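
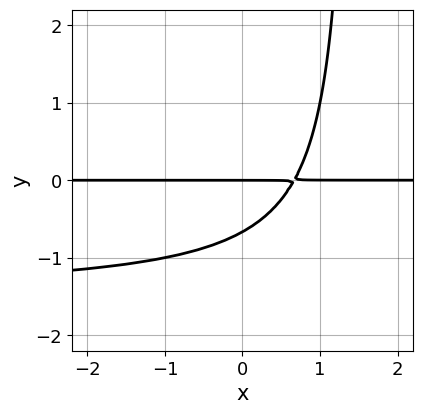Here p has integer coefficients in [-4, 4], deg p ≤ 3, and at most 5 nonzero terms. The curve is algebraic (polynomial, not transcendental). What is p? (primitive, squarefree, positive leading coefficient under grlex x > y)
The degree is 3 — a generic line meets the curve in up to 3 points.
Observable constraints: the visible x-axis segment lies entirely on the curve; it crosses the y-axis at the gridline y = 0.
Solving for integer coefficients yields p as stated.

2*x*y^2 + 3*x*y - 3*y^2 - 2*y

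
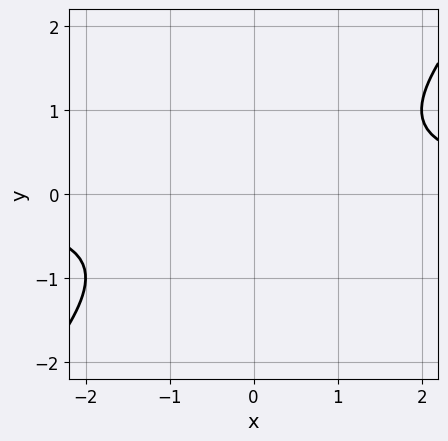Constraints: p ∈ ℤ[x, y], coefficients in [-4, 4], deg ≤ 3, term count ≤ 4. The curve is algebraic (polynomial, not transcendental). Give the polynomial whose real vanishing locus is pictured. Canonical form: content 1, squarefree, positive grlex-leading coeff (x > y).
x*y - y^2 - 1

1. deg p = 2.
2. Reading off the gridlines: the curve avoids every integer x-axis point in the box; no y-intercept at any integer in the box.
3. Solving for integer coefficients yields p as stated.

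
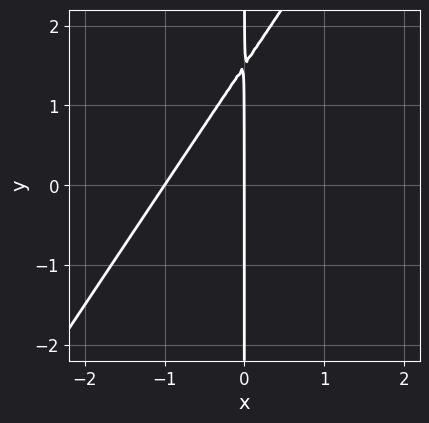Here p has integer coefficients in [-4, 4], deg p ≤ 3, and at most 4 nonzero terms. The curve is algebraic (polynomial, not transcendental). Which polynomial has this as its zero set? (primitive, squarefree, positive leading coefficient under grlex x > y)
3*x^2 - 2*x*y + 3*x

deg p = 2.
Against the integer gridlines: among the integer gridlines, it crosses the x-axis at x ∈ {-1, 0}; every point of the y-axis in the box is on the curve.
These observations pin down the coefficients.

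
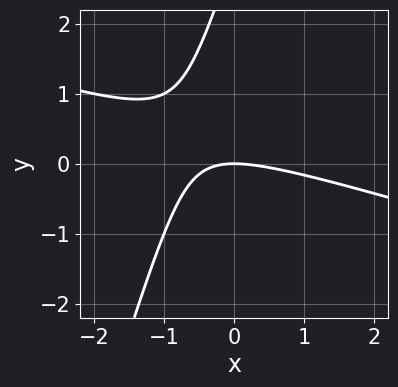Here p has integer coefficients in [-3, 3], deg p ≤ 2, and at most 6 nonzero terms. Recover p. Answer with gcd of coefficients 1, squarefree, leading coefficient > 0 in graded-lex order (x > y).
First, deg p = 2.
Then, against the integer gridlines: one y-axis crossing is at y = 0; one x-axis crossing is at x = 0.
Finally, these observations pin down the coefficients.

x^2 + 3*x*y - y^2 + 3*y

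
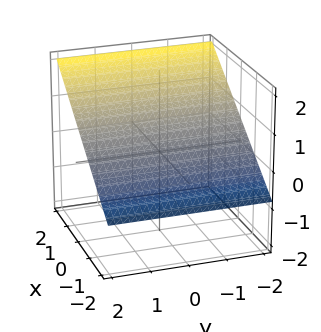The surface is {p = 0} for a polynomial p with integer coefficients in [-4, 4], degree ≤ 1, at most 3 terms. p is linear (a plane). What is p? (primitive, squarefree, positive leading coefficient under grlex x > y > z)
(a) deg p = 1. The surface is flat (a plane).
(b) Against the integer gridlines: it misses every integer gridline on the y-axis; it meets the x-axis at x = -1 (among the integer gridlines).
(c) Matching integer coefficients to the picture gives p.

2*x - 3*z + 2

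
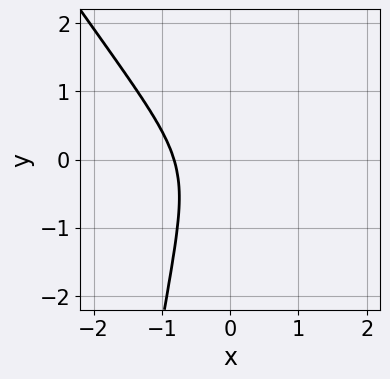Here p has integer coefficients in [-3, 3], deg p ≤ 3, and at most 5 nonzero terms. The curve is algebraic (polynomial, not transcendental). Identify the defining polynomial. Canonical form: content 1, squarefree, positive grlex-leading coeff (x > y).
3*x^3 + 2*x^2*y + x^2 + y^2 + 1

1. The degree is 3 — a generic line meets the curve in up to 3 points.
2. Reading off the gridlines: the curve avoids every integer y-axis point in the box.
3. Assembling these constraints gives the stated polynomial.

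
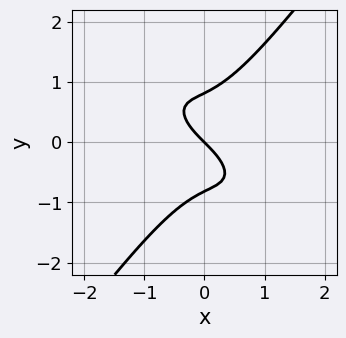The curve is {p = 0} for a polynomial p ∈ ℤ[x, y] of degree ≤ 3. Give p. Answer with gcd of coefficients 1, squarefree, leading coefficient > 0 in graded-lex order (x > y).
3*x^3 + 3*x^2*y - 3*y^3 + 2*x + 2*y

1. deg p = 3.
2. Checking where it meets the axes: it meets the x-axis at x = 0 (among the integer gridlines); it meets the y-axis at y = 0 (among the integer gridlines).
3. Putting this together gives p.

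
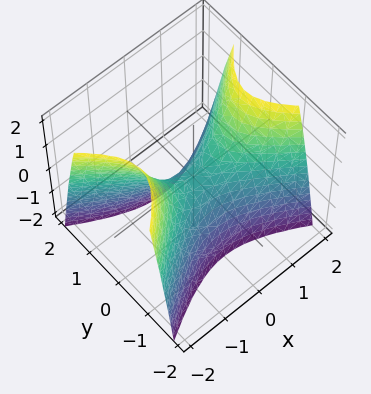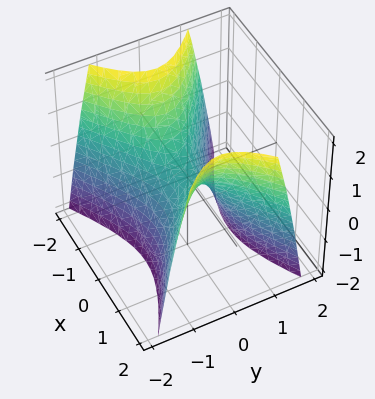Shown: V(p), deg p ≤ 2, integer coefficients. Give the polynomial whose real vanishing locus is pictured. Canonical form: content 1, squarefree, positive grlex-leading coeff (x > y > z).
(a) The degree is 2 — a saddle surface; a quadric.
(b) Symmetries: mirror symmetry y ↦ −y ⇒ only even powers of y; it's symmetric under x → −x, forcing even powers of x.
(c) From the visible intercepts: one x-axis crossing is at x = 0; it meets the z-axis at z = 0 (among the integer gridlines).
(d) Assembling these constraints gives the stated polynomial.

x^2 - 2*y^2 - z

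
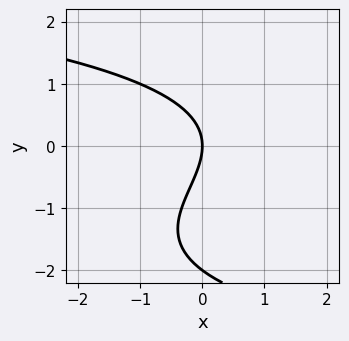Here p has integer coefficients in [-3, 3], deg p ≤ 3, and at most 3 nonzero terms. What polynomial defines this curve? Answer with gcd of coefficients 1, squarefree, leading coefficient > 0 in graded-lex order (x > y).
y^3 + 2*y^2 + 3*x

deg p = 3. No degree-2 curve has this shape.
Checking where it meets the axes: it meets the x-axis at x = 0 (among the integer gridlines); the y-axis gridline crossings are at y ∈ {-2, 0}.
Assembling these constraints gives the stated polynomial.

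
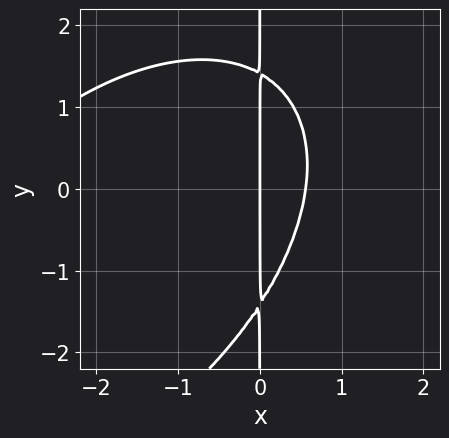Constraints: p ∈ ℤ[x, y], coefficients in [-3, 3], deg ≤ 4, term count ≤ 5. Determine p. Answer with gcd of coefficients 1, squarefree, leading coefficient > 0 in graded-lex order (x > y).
1. Degree: no degree-2 curve has this shape, so deg p = 3.
2. Observable constraints: every point of the y-axis in the box is on the curve; one x-axis crossing is at x = 0.
3. The integer polynomial consistent with all of this is the stated p.

x^3 - x^2*y + x*y^2 + 3*x^2 - 2*x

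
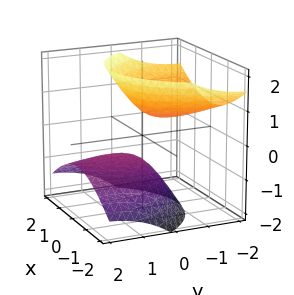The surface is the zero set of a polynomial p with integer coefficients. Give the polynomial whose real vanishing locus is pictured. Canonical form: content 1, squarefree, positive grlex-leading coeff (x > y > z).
I count 2 distinct pieces.
The degree is 2 — no degree-1 surface has this shape.
Observable constraints: the surface avoids every integer y-axis point in the box; no x-intercept at any integer in the box.
Assembling these constraints gives the stated polynomial.

2*x^2 + y^2 + 3*y*z - 2*z^2 + 1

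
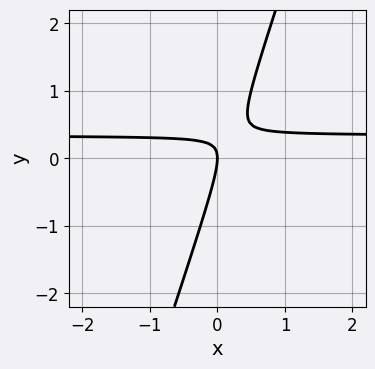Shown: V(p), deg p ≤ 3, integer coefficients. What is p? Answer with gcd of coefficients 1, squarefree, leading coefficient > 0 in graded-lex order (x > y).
First, degree: no degree-1 curve has this shape, so deg p = 2.
Then, reading off the gridlines: one x-axis crossing is at x = 0; one y-axis crossing is at y = 0.
Finally, these observations pin down the coefficients.

3*x*y - y^2 - x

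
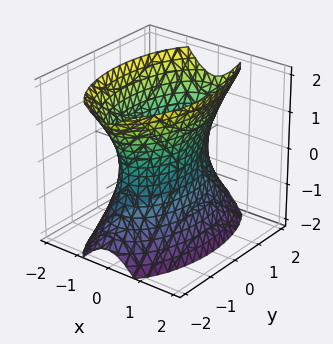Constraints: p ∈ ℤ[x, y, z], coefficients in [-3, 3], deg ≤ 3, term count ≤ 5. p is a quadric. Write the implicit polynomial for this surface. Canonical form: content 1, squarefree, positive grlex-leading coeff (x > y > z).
1. The degree is 2 — an hourglass — one-sheet hyperboloid; a quadric.
2. Symmetries: mirror symmetry y ↦ −y ⇒ only even powers of y; the z ↦ −z reflection is a symmetry, so z appears only in even powers; the x ↦ −x reflection is a symmetry, so x appears only in even powers.
3. Checking where it meets the axes: no z-intercept at any integer in the box.
4. Putting this together gives p.

3*x^2 + y^2 - z^2 - 2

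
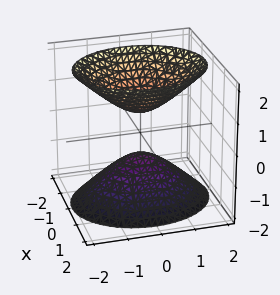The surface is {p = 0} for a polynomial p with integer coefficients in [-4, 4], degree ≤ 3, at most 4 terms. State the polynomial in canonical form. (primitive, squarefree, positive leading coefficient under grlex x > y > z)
3*x^2 + 2*y^2 - 2*z^2 + 1

(a) The picture has 2 separate pieces.
(b) deg p = 2.
(c) Symmetries: mirror symmetry x ↦ −x ⇒ only even powers of x; it's symmetric under y → −y, forcing even powers of y; mirror symmetry z ↦ −z ⇒ only even powers of z.
(d) Checking where it meets the axes: no x-intercept at any integer in the box; it misses every integer gridline on the y-axis.
(e) Matching integer coefficients to the picture gives p.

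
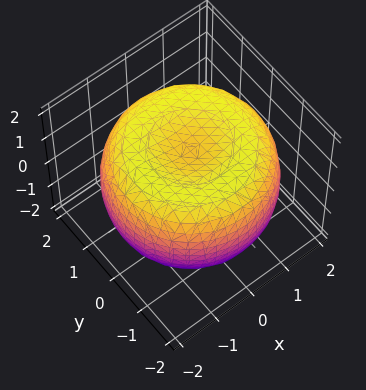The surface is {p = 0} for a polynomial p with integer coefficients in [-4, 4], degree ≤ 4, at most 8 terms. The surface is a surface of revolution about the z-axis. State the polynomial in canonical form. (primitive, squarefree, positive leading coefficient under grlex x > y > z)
1. Degree: the shape is more complex than any degree-3 surface, so deg p = 4.
2. Symmetries: rotational symmetry about the z-axis ⇒ p depends on x, y only through x² + y².
3. Observable constraints: a circular section at z = 1 has radius between 1 and 2; the z-axis gridline crossings are at z ∈ {-1, 1}.
4. The integer polynomial consistent with all of this is the stated p.

x^4 + 2*x^2*y^2 + y^4 - 3*x^2 - 3*y^2 + 3*z^2 - 3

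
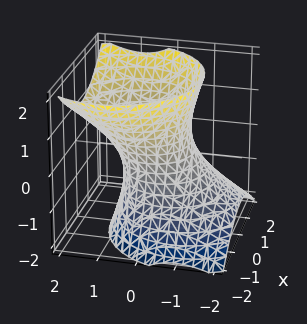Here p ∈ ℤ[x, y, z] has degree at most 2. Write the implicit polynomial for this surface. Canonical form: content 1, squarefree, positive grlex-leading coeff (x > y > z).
3*x^2 + 3*y^2 - 3*y*z - 2*z^2 - 3

First, degree: no degree-1 surface has this shape, so deg p = 2.
Then, from the visible intercepts: the x-axis gridline crossings are at x ∈ {-1, 1}; among the integer gridlines, it crosses the y-axis at y ∈ {-1, 1}.
Finally, the integer polynomial consistent with all of this is the stated p.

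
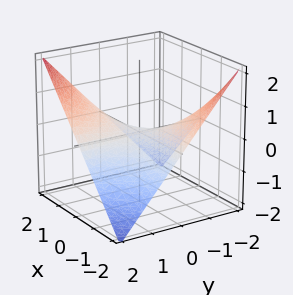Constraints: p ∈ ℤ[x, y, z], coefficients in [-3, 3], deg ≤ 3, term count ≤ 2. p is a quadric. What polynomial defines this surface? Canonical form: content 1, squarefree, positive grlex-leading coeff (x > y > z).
x*y - 2*z

(a) Degree: a hyperbolic paraboloid; a quadric, so deg p = 2.
(b) Checking where it meets the axes: it meets the z-axis at z = 0 (among the integer gridlines); every point of the y-axis in the box is on the surface; every point of the x-axis in the box is on the surface.
(c) These observations pin down the coefficients.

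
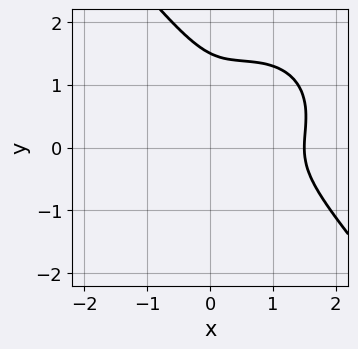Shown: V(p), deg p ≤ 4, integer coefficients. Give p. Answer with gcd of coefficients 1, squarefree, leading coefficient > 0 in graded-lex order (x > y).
2*x^3 + x*y^2 + 2*y^3 - 3*x^2 - 3*y^2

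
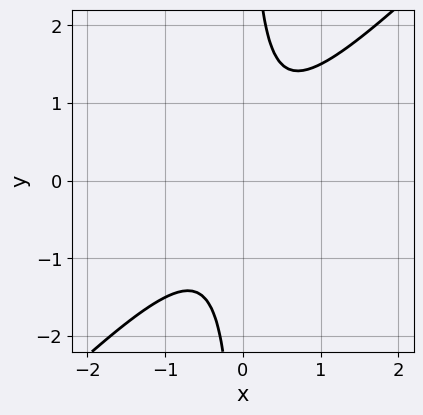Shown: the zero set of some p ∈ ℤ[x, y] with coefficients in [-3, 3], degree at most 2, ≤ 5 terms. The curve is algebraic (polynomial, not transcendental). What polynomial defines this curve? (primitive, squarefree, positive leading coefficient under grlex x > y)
deg p = 2. A generic line meets the curve in up to 2 points.
From the visible intercepts: no x-intercept at any integer in the box; it misses every integer gridline on the y-axis.
Assembling these constraints gives the stated polynomial.

2*x^2 - 2*x*y + 1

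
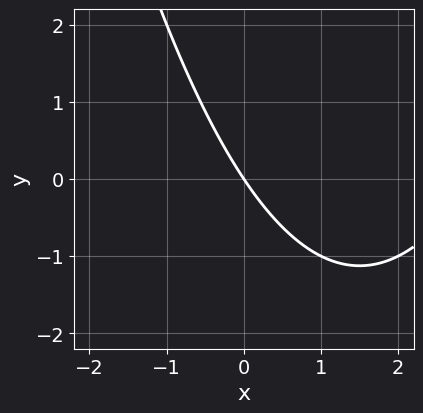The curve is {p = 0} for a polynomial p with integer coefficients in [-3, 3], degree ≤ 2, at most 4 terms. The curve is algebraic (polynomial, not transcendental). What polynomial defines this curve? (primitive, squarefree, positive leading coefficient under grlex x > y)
x^2 - 3*x - 2*y

1. deg p = 2.
2. From the axis intercepts and sections: it meets the y-axis at y = 0 (among the integer gridlines); one x-axis crossing is at x = 0.
3. Matching integer coefficients to the picture gives p.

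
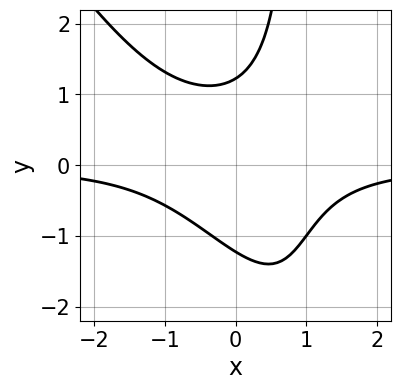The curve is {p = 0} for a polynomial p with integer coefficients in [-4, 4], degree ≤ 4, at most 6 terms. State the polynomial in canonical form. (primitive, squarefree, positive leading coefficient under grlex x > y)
3*x^2*y + 2*x*y^2 - 2*y^2 + 3

First, degree: the shape is more complex than any degree-2 curve, so deg p = 3.
Next, against the integer gridlines: no x-intercept at any integer in the box.
Finally, the integer polynomial consistent with all of this is the stated p.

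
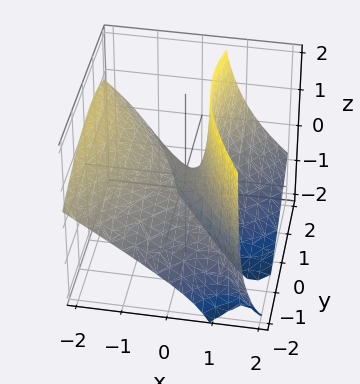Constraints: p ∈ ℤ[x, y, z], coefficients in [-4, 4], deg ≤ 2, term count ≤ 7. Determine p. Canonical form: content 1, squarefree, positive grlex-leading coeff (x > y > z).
2*x^2 + 3*x*z - y^2 + y*z - 2*z

The degree is 2 — no degree-1 surface has this shape.
From the axis intercepts and sections: one x-axis crossing is at x = 0; one z-axis crossing is at z = 0; it crosses the y-axis at the gridline y = 0.
Assembling these constraints gives the stated polynomial.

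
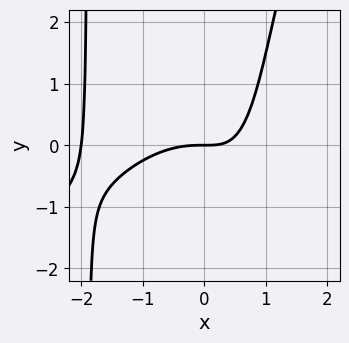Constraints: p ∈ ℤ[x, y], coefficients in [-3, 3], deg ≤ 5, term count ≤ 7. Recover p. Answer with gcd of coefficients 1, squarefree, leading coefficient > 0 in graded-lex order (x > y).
x^4 - x^3*y + 2*x^3 + 2*x*y - 3*y

1. Degree: the shape is more complex than any degree-3 curve, so deg p = 4.
2. Against the integer gridlines: it crosses the y-axis at the gridline y = 0; among the integer gridlines, it crosses the x-axis at x ∈ {-2, 0}.
3. Solving for integer coefficients yields p as stated.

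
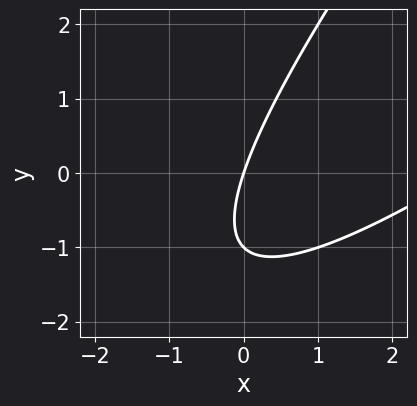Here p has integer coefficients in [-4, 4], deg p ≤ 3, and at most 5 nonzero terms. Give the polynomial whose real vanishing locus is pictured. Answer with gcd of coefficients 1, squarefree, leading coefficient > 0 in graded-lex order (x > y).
x^2 - 2*x*y + y^2 - 3*x + y

First, degree: no degree-1 curve has this shape, so deg p = 2.
Then, against the integer gridlines: it meets the x-axis at x = 0 (among the integer gridlines); among the integer gridlines, it crosses the y-axis at y ∈ {-1, 0}.
Finally, together with the visible shape, these determine p as stated.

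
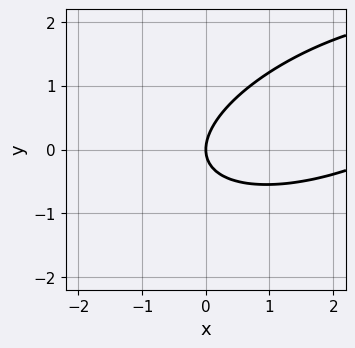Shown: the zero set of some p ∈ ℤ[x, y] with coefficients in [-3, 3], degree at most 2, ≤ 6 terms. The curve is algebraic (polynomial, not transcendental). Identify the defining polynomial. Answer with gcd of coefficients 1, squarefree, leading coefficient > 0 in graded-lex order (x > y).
x^2 - 2*x*y + 3*y^2 - 3*x

The degree is 2 — the shape is more complex than any degree-1 curve.
From the axis intercepts and sections: it meets the y-axis at y = 0 (among the integer gridlines); one x-axis crossing is at x = 0.
Solving for integer coefficients yields p as stated.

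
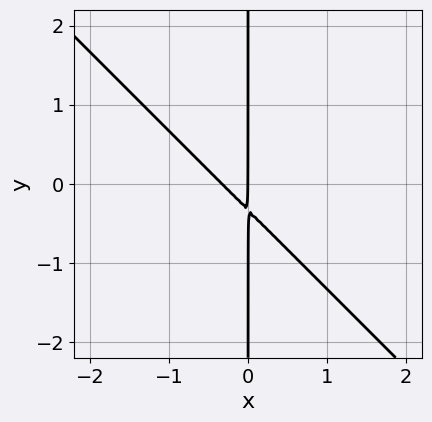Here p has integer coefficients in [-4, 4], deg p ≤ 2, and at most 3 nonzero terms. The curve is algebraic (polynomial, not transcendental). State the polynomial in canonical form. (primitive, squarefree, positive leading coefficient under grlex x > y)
First, the degree is 2 — the shape is more complex than any degree-1 curve.
Next, from the visible intercepts: it crosses the x-axis at the gridline x = 0; the visible y-axis segment lies entirely on the curve.
Finally, matching integer coefficients to the picture gives p.

3*x^2 + 3*x*y + x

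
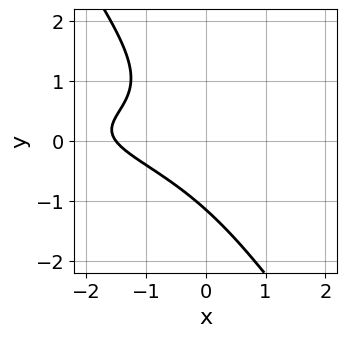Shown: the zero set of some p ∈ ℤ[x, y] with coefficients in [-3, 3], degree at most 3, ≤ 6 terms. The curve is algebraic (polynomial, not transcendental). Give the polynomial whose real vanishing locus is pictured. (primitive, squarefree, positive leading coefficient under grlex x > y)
3*x*y^2 + 2*y^3 - x*y + 2*x + 3

First, degree: a generic line meets the curve in up to 3 points, so deg p = 3.
Finally, solving for integer coefficients yields p as stated.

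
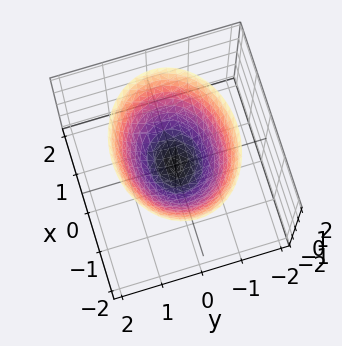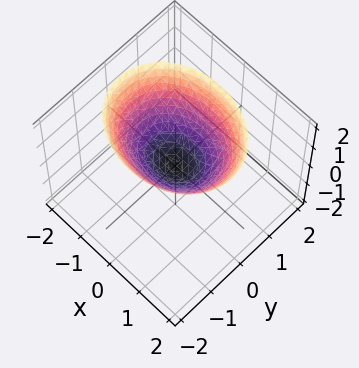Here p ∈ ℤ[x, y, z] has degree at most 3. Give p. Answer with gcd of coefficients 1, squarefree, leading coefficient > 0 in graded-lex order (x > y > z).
2*x^2 + 3*y^2 - 3*z

First, degree: a paraboloid; a quadric, so deg p = 2.
Then, symmetries: the y ↦ −y reflection is a symmetry, so y appears only in even powers; mirror symmetry x ↦ −x ⇒ only even powers of x.
Then, observable constraints: one x-axis crossing is at x = 0; it crosses the y-axis at the gridline y = 0; it meets the z-axis at z = 0 (among the integer gridlines).
Finally, the integer polynomial consistent with all of this is the stated p.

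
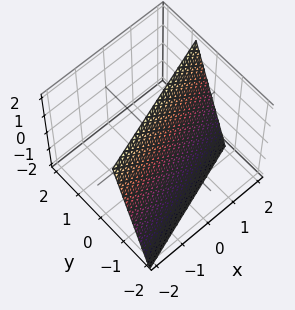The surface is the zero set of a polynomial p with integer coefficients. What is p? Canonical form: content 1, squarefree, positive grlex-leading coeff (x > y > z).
x - 3*y + z - 2

First, the degree is 1 — the surface is flat (a plane).
Next, from the visible intercepts: one x-axis crossing is at x = 2; it crosses the z-axis at the gridline z = 2.
Finally, assembling these constraints gives the stated polynomial.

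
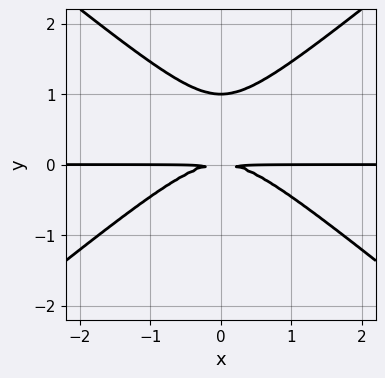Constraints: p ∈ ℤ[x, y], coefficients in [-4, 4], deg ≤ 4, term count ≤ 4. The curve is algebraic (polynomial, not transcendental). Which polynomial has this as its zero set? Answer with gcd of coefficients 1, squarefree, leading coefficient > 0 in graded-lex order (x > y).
deg p = 3.
Symmetries: mirror symmetry x ↦ −x ⇒ only even powers of x.
Observable constraints: the visible x-axis segment lies entirely on the curve; it meets the y-axis at y = 1 (among the integer gridlines).
Matching integer coefficients to the picture gives p.

2*x^2*y - 3*y^3 + 3*y^2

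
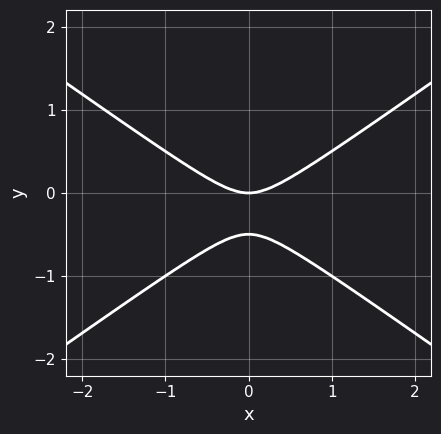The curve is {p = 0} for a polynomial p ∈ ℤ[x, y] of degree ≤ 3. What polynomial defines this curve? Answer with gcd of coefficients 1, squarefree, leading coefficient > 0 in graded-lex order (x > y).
1. The degree is 2 — no degree-1 curve has this shape.
2. Symmetries: it's symmetric under x → −x, forcing even powers of x.
3. From the axis intercepts and sections: one y-axis crossing is at y = 0; it crosses the x-axis at the gridline x = 0.
4. Together with the visible shape, these determine p as stated.

x^2 - 2*y^2 - y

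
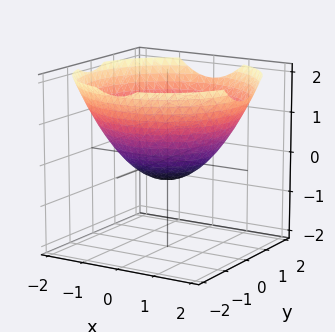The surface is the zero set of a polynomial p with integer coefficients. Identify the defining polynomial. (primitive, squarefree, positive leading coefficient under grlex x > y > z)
x^2 + y^2 - 2*z - 1

(a) The degree is 2 — the shape is more complex than any degree-1 surface.
(b) Symmetries: every cross-section ⟂ z is a circle, so x, y appear only via x² + y².
(c) Observable constraints: a circular section at z = 1 has radius between 1 and 2; among the integer gridlines, it crosses the y-axis at y ∈ {-1, 1}.
(d) Assembling these constraints gives the stated polynomial. Check: (1, 0, 0) on the x-axis lies on the surface, and p(1, 0, 0) = 0. ✓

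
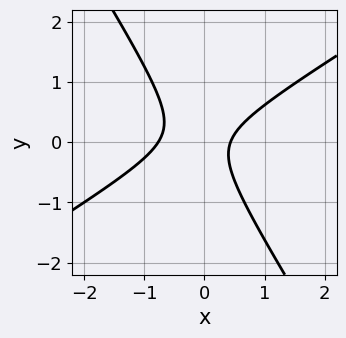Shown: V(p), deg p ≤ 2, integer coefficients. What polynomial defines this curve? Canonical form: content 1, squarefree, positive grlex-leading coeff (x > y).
(a) Degree: the shape is more complex than any degree-1 curve, so deg p = 2.
(b) Checking where it meets the axes: it misses every integer gridline on the y-axis.
(c) Assembling these constraints gives the stated polynomial.

3*x^2 - 3*x*y - 3*y^2 + x - 1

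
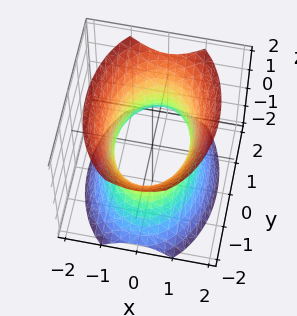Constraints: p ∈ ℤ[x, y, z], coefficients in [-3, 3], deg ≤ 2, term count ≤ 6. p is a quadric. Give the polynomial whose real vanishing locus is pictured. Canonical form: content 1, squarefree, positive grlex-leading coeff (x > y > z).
2*x^2 + y^2 - z^2 - 2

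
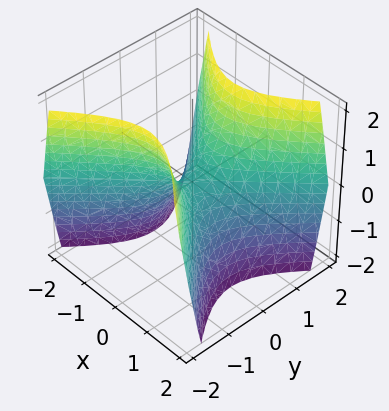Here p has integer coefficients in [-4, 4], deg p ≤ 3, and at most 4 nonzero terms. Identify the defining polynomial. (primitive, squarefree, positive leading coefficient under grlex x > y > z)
3*x^2 - 3*y^2 + 2*z

First, degree: a hyperbolic paraboloid; a quadric, so deg p = 2.
Next, symmetries: the x ↦ −x reflection is a symmetry, so x appears only in even powers; mirror symmetry y ↦ −y ⇒ only even powers of y.
Then, reading off the gridlines: it crosses the y-axis at the gridline y = 0; it meets the x-axis at x = 0 (among the integer gridlines); one z-axis crossing is at z = 0.
Finally, together with the visible shape, these determine p as stated.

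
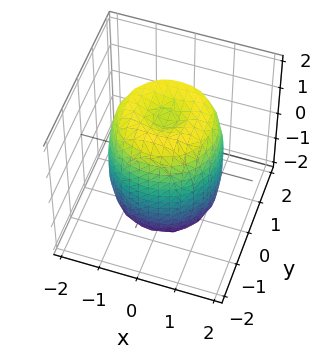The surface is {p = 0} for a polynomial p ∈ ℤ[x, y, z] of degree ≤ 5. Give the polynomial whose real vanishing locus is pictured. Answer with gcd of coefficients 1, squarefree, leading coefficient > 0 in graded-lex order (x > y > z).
2*x^4 + 4*x^2*y^2 + 2*y^4 - 3*x^2 - 3*y^2 + z^2 - 2

First, the degree is 4 — a generic line meets the surface in up to 4 points.
Next, symmetry: every cross-section ⟂ z is a circle, so x, y appear only via x² + y².
Next, from the axis intercepts and sections: a circular section at z = -1 has radius between 1 and 2.
Finally, fitting integer coefficients to these (and the overall shape) gives p.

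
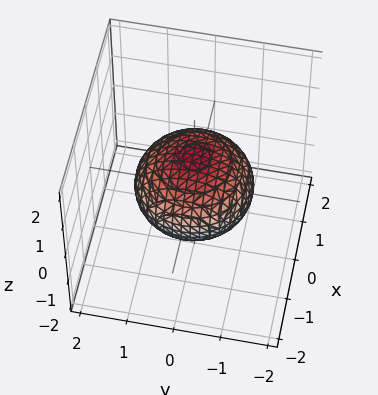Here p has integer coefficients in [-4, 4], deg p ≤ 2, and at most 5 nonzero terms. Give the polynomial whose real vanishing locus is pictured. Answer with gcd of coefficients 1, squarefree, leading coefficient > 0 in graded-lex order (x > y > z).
First, deg p = 2. A closed, bounded, convex surface; a quadric.
Then, symmetries: the z ↦ −z reflection is a symmetry, so z appears only in even powers; every cross-section ⟂ z is a circle, so x, y appear only via x² + y².
Then, against the integer gridlines: a circular section at z = 0 has radius between 1 and 2; the z-axis gridline crossings are at z ∈ {-1, 1}.
Finally, together with the visible shape, these determine p as stated.

2*x^2 + 2*y^2 + 3*z^2 - 3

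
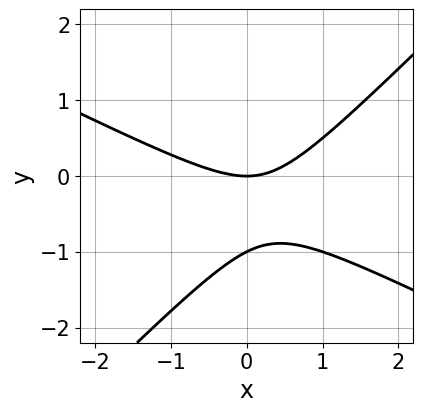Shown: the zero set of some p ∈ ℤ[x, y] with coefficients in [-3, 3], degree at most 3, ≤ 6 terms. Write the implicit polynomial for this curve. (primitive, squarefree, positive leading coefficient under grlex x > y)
First, deg p = 2. No degree-1 curve has this shape.
Next, observable constraints: one x-axis crossing is at x = 0; among the integer gridlines, it crosses the y-axis at y ∈ {-1, 0}.
Finally, assembling these constraints gives the stated polynomial.

x^2 + x*y - 2*y^2 - 2*y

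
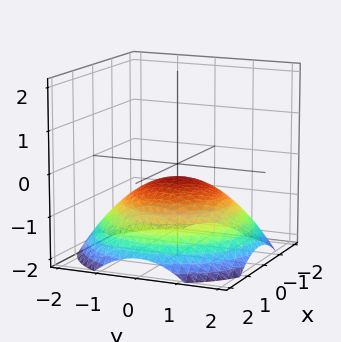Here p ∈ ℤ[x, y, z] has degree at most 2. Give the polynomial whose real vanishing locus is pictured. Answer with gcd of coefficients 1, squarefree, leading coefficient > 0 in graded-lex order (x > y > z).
x^2 + y^2 + 3*z + 1

First, the degree is 2 — no degree-1 surface has this shape.
Next, by symmetry, the z-axis is an axis of rotation, so x and y enter only as x² + y².
Next, checking where it meets the axes: it misses every integer gridline on the y-axis; it misses every integer gridline on the x-axis; a circular section at z = -1 has radius between 1 and 2.
Finally, matching integer coefficients to the picture gives p.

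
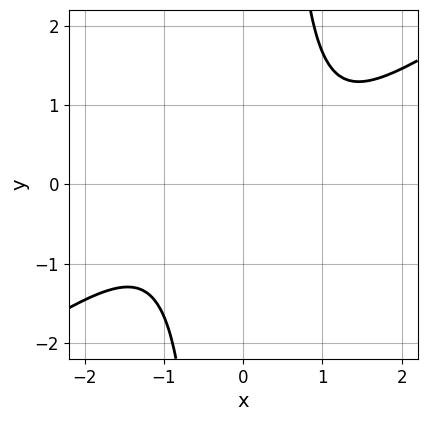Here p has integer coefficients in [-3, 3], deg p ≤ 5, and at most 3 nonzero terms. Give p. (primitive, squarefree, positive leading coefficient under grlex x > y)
2*x^4 - 3*x^3*y + 3

(a) deg p = 4. A generic line meets the curve in up to 4 points.
(b) From the visible intercepts: no y-intercept at any integer in the box; the curve avoids every integer x-axis point in the box.
(c) Matching integer coefficients to the picture gives p.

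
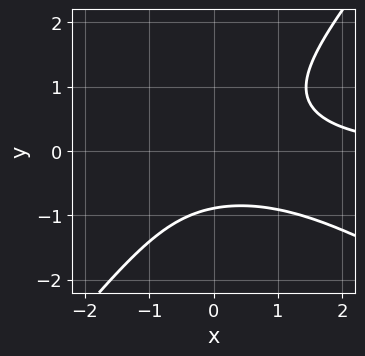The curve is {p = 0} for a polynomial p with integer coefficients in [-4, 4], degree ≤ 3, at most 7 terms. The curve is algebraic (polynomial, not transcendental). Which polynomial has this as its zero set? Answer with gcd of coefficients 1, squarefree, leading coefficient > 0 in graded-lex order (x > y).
1. The degree is 3 — a generic line meets the curve in up to 3 points.
2. From the visible intercepts: the curve avoids every integer x-axis point in the box.
3. These observations pin down the coefficients.

2*x^2*y + 2*x*y^2 - 3*y^3 - y - 3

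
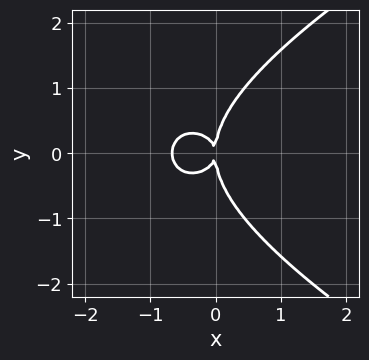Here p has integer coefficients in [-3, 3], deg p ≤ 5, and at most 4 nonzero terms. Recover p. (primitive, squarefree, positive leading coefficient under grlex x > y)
1. deg p = 4. The shape is more complex than any degree-3 curve.
2. Symmetries: the y ↦ −y reflection is a symmetry, so y appears only in even powers.
3. From the axis intercepts and sections: it crosses the y-axis at the gridline y = 0; it meets the x-axis at x = 0 (among the integer gridlines).
4. Putting this together gives p.

2*y^4 - 3*x^3 - 3*x*y^2 - 2*x^2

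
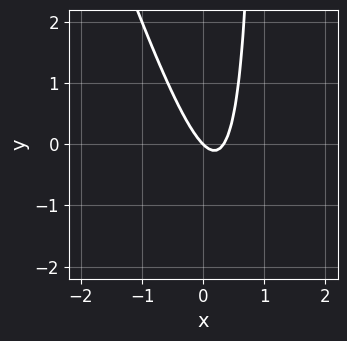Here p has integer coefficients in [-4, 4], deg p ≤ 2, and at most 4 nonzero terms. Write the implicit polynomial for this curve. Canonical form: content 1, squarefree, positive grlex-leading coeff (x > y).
3*x^2 + x*y - x - y

First, deg p = 2.
Next, reading off the gridlines: one x-axis crossing is at x = 0; it meets the y-axis at y = 0 (among the integer gridlines).
Finally, fitting integer coefficients to these (and the overall shape) gives p.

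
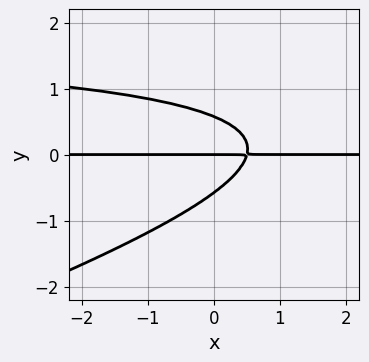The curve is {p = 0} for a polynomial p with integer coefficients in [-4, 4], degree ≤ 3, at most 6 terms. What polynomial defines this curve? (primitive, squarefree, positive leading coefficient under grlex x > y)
First, deg p = 3. No degree-2 curve has this shape.
Then, from the visible intercepts: it meets the y-axis at y = 0 (among the integer gridlines); the visible x-axis segment lies entirely on the curve.
Finally, the integer polynomial consistent with all of this is the stated p.

x*y^2 - 3*y^3 - 2*x*y + y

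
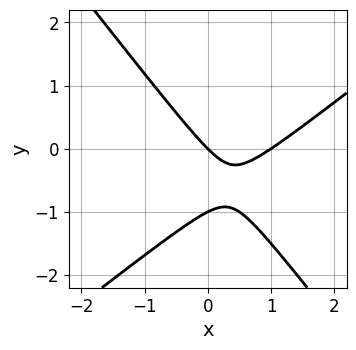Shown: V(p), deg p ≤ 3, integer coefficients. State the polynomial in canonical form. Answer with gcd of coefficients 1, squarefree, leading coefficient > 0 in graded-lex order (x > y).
2*x^2 - x*y - 2*y^2 - 2*x - 2*y

Degree: a generic line meets the curve in up to 2 points, so deg p = 2.
Checking where it meets the axes: among the integer gridlines, it crosses the y-axis at y ∈ {-1, 0}; among the integer gridlines, it crosses the x-axis at x ∈ {0, 1}.
Putting this together gives p.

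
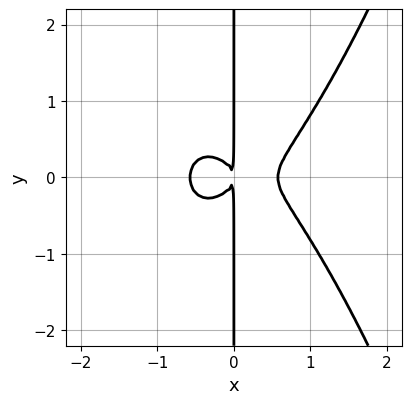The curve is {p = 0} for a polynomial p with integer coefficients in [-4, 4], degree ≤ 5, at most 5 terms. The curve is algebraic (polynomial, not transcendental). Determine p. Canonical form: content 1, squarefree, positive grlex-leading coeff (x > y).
3*x^4 - 3*x*y^2 - x^2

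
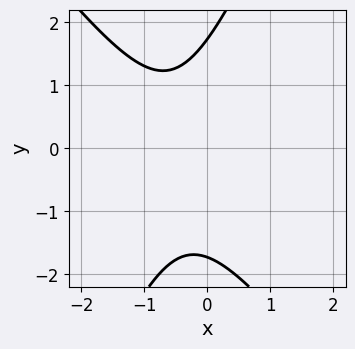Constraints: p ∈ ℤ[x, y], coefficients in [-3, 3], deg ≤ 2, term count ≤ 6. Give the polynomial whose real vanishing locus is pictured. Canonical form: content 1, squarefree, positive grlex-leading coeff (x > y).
3*x^2 + x*y - y^2 + 3*x + 3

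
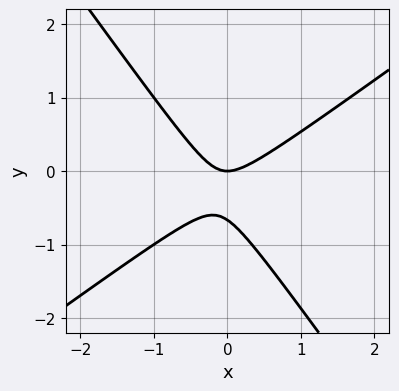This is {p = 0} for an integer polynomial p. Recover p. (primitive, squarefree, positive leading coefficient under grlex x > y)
3*x^2 - 2*x*y - 3*y^2 - 2*y

Degree: no degree-1 curve has this shape, so deg p = 2.
Reading off the gridlines: it meets the x-axis at x = 0 (among the integer gridlines); it crosses the y-axis at the gridline y = 0.
Solving for integer coefficients yields p as stated.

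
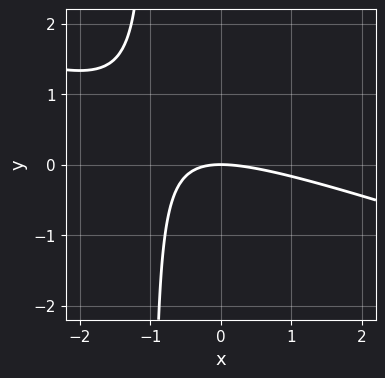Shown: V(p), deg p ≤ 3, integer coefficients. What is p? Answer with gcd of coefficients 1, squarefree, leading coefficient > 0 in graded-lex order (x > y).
The degree is 2 — a generic line meets the curve in up to 2 points.
Checking where it meets the axes: it meets the x-axis at x = 0 (among the integer gridlines); it crosses the y-axis at the gridline y = 0.
These observations pin down the coefficients.

x^2 + 3*x*y + 3*y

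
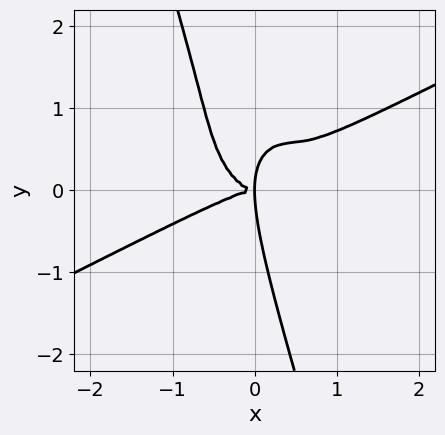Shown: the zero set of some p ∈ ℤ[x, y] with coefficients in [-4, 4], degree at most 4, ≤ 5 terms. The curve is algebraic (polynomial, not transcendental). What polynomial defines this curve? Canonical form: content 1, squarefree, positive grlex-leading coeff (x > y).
First, deg p = 4.
Then, against the integer gridlines: it crosses the y-axis at the gridline y = 0; it crosses the x-axis at the gridline x = 0.
Finally, the integer polynomial consistent with all of this is the stated p.

2*x^4 - 3*x^3*y - 3*x*y^3 - y^4 + 3*x*y^2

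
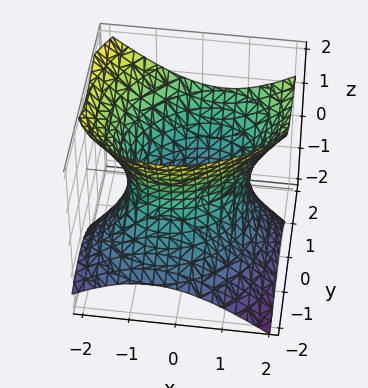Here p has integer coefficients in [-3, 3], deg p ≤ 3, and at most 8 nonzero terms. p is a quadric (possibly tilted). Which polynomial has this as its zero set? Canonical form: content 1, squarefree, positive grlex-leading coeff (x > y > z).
1. deg p = 2. No degree-1 surface has this shape.
2. Checking where it meets the axes: no z-intercept at any integer in the box.
3. Matching integer coefficients to the picture gives p.

2*x^2 - x*y + 2*y^2 - 2*y*z - 2*z^2 - 3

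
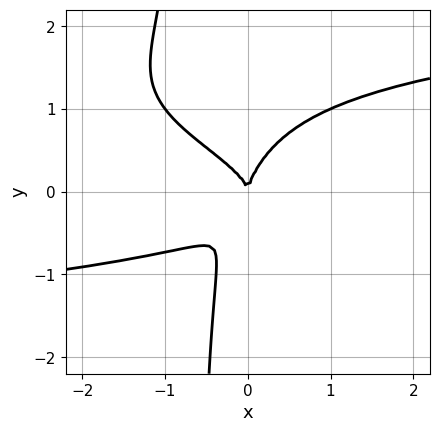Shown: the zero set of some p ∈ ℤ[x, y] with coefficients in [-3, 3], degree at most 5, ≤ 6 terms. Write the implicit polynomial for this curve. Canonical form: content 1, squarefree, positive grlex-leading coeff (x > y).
(a) deg p = 4.
(b) Checking where it meets the axes: it meets the y-axis at y = 0 (among the integer gridlines); one x-axis crossing is at x = 0.
(c) The integer polynomial consistent with all of this is the stated p.

3*x*y^3 - 3*x*y^2 + 2*y^3 - 2*x^2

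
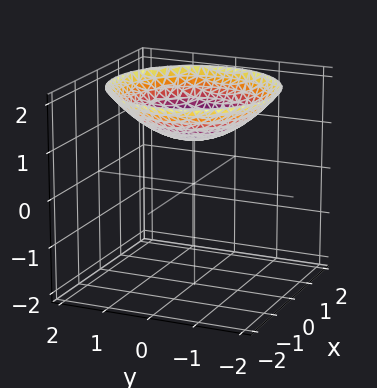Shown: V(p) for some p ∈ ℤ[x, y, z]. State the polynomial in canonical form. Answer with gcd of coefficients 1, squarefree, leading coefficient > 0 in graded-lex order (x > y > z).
x^2 + y^2 - 3*z + 3

The degree is 2 — no degree-1 surface has this shape.
Symmetries: the z-axis is an axis of rotation, so x and y enter only as x² + y².
From the axis intercepts and sections: a circular section at z = 2 has radius between 1 and 2; one z-axis crossing is at z = 1; the surface avoids every integer x-axis point in the box.
Fitting integer coefficients to these (and the overall shape) gives p.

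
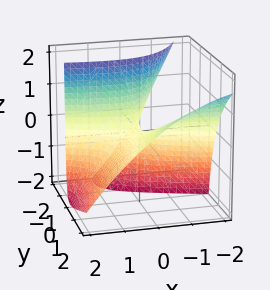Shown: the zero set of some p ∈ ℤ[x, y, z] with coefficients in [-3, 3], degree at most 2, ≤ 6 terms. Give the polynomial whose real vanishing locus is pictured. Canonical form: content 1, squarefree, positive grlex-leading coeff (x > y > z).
x^2 + 3*x*y - y^2 + 3*y*z + 2*z

First, degree: a generic line meets the surface in up to 2 points, so deg p = 2.
Then, observable constraints: it crosses the x-axis at the gridline x = 0; it meets the y-axis at y = 0 (among the integer gridlines).
Finally, together with the visible shape, these determine p as stated.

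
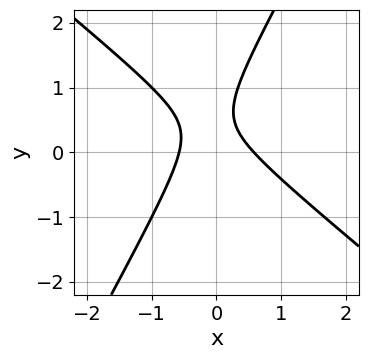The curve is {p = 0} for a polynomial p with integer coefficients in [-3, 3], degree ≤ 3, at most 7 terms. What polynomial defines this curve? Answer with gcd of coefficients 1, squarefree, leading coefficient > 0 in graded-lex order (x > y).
3*x^2 + 2*x*y - 2*y^2 + 2*y - 1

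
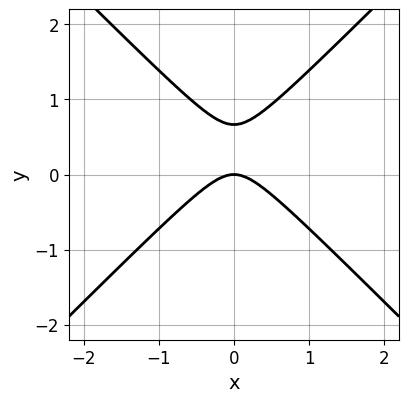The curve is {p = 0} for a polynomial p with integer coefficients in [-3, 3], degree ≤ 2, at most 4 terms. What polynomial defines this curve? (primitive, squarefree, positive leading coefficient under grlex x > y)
3*x^2 - 3*y^2 + 2*y

1. Degree: no degree-1 curve has this shape, so deg p = 2.
2. Symmetries: it's symmetric under x → −x, forcing even powers of x.
3. Reading off the gridlines: it meets the x-axis at x = 0 (among the integer gridlines); it meets the y-axis at y = 0 (among the integer gridlines).
4. These observations pin down the coefficients.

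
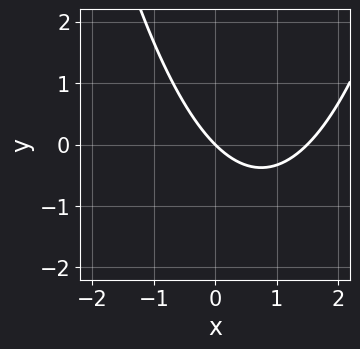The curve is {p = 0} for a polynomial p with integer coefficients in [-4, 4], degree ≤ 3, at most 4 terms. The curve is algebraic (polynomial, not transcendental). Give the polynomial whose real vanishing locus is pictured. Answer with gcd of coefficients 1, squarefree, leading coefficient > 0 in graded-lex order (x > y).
2*x^2 - 3*x - 3*y

(a) Degree: no degree-1 curve has this shape, so deg p = 2.
(b) From the visible intercepts: one y-axis crossing is at y = 0; it meets the x-axis at x = 0 (among the integer gridlines).
(c) Matching integer coefficients to the picture gives p.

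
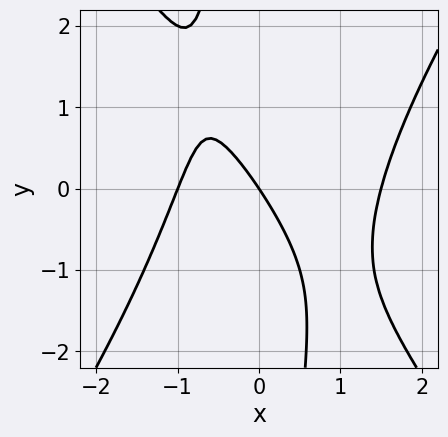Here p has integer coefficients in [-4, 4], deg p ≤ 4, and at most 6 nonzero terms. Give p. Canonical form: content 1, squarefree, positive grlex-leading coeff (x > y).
2*x^3 - x*y^2 - x^2 - 3*x - 2*y

First, degree: no degree-2 curve has this shape, so deg p = 3.
Then, from the axis intercepts and sections: among the integer gridlines, it crosses the x-axis at x ∈ {-1, 0}; it meets the y-axis at y = 0 (among the integer gridlines).
Finally, putting this together gives p.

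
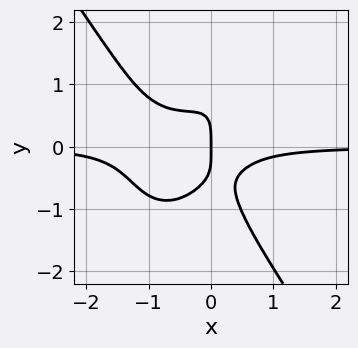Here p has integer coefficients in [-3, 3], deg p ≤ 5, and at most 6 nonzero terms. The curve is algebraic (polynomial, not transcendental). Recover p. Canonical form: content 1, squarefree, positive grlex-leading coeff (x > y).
First, the degree is 4 — the shape is more complex than any degree-3 curve.
Next, observable constraints: one y-axis crossing is at y = 0; it crosses the x-axis at the gridline x = 0.
Finally, the integer polynomial consistent with all of this is the stated p.

3*x^3*y + y^4 + 3*x^2*y - x*y^2 + x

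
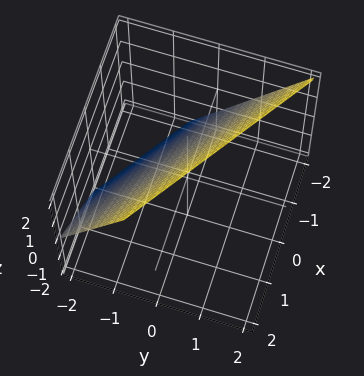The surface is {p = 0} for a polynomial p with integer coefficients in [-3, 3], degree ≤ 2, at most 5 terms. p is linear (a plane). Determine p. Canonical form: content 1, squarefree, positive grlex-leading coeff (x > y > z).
(a) The degree is 1 — the surface is flat (a plane).
(b) Against the integer gridlines: it crosses the x-axis at the gridline x = -1; one z-axis crossing is at z = 1.
(c) Assembling these constraints gives the stated polynomial.

2*x + 3*y - 2*z + 2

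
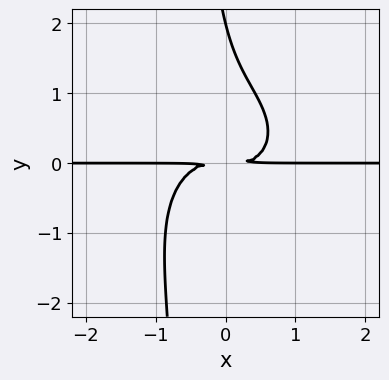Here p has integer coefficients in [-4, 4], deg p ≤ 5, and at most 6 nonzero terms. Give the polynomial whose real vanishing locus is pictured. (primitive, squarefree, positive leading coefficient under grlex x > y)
2*x^3*y + 2*x*y^3 + y^3 - 2*y^2

Degree: a generic line meets the curve in up to 4 points, so deg p = 4.
Against the integer gridlines: it meets the y-axis at y = 2 (among the integer gridlines); the visible x-axis segment lies entirely on the curve.
Assembling these constraints gives the stated polynomial.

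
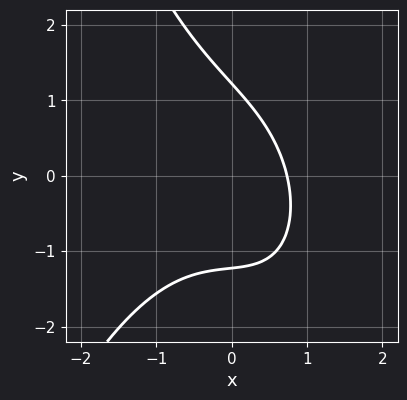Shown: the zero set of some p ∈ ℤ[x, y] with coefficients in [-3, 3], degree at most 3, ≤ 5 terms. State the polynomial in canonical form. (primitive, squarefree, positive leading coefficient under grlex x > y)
First, the degree is 3 — the shape is more complex than any degree-2 curve.
Finally, matching integer coefficients to the picture gives p.

2*x^3 + 2*x*y + 2*y^2 + 3*x - 3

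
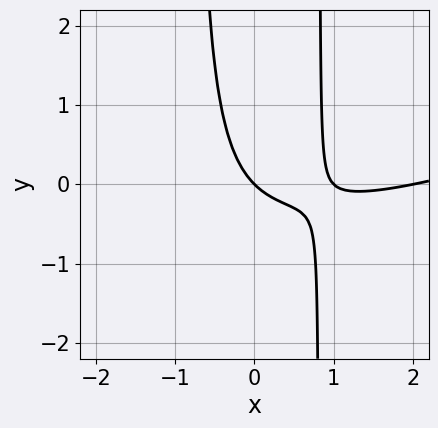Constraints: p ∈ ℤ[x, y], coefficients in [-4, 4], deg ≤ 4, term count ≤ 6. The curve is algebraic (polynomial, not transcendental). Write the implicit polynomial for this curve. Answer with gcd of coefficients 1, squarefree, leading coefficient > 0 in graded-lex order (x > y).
x^3 - 3*x^2*y - 3*x^2 + 2*x + 2*y

1. The degree is 3 — no degree-2 curve has this shape.
2. Against the integer gridlines: it meets the y-axis at y = 0 (among the integer gridlines); among the integer gridlines, it crosses the x-axis at x ∈ {0, 1, 2}.
3. Putting this together gives p.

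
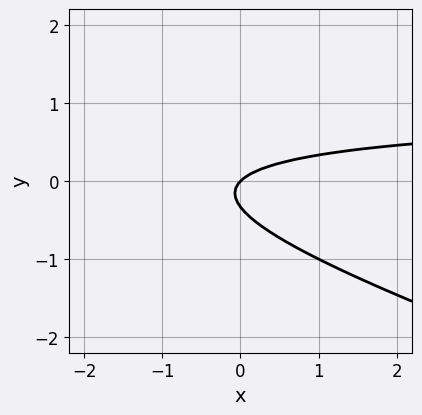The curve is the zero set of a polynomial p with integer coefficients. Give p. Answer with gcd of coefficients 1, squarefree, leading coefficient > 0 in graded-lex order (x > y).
First, the degree is 2 — no degree-1 curve has this shape.
Next, from the visible intercepts: one y-axis crossing is at y = 0; it crosses the x-axis at the gridline x = 0.
Finally, the integer polynomial consistent with all of this is the stated p.

x*y + 3*y^2 - x + y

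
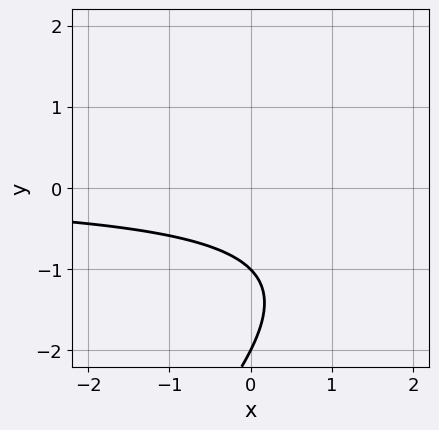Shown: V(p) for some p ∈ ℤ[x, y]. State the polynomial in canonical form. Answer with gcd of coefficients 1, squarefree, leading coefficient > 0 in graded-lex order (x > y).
1. The degree is 2 — a generic line meets the curve in up to 2 points.
2. From the visible intercepts: it misses every integer gridline on the x-axis; the y-axis gridline crossings are at y ∈ {-2, -1}.
3. The integer polynomial consistent with all of this is the stated p.

x*y - y^2 - 3*y - 2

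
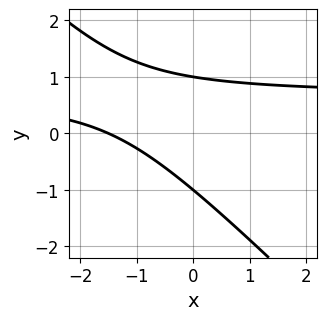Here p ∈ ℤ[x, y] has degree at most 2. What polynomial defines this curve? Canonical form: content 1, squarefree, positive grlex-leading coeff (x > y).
(a) The degree is 2 — a generic line meets the curve in up to 2 points.
(b) From the visible intercepts: the y-axis gridline crossings are at y ∈ {-1, 1}.
(c) Solving for integer coefficients yields p as stated.

3*x*y + 3*y^2 - 2*x - 3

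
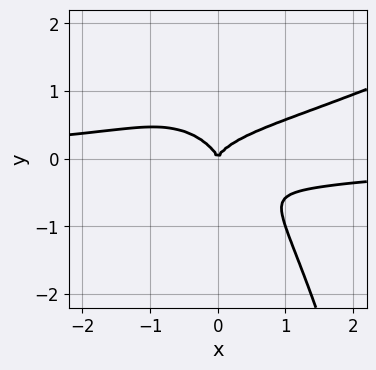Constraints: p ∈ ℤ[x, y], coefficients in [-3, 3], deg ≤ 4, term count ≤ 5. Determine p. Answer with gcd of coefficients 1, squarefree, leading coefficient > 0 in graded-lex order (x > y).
1. The degree is 4 — no degree-3 curve has this shape.
2. From the visible intercepts: it meets the x-axis at x = 0 (among the integer gridlines); one y-axis crossing is at y = 0.
3. Putting this together gives p.

x^3*y - 2*x^2*y^2 - x*y^2 - 3*y^3 + x^2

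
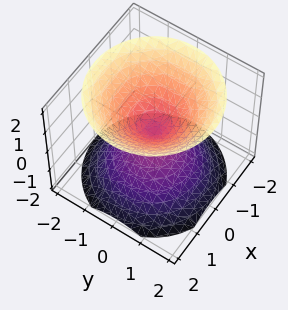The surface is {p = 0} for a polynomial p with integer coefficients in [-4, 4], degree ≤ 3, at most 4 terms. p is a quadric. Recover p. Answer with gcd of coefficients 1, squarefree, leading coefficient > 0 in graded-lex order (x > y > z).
First, the picture has 2 separate pieces.
Next, deg p = 2.
Next, symmetries: the z ↦ −z reflection is a symmetry, so z appears only in even powers; the z-axis is an axis of rotation, so x and y enter only as x² + y².
Next, observable constraints: it meets the z-axis at z = 0 (among the integer gridlines); one x-axis crossing is at x = 0.
Finally, solving for integer coefficients yields p as stated.

x^2 + y^2 - z^2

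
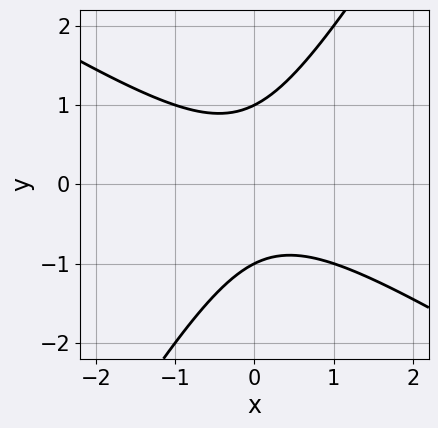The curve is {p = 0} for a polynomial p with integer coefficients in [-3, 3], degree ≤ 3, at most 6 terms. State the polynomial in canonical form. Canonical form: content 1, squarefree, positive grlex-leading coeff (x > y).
x^2 + x*y - y^2 + 1

(a) deg p = 2. The shape is more complex than any degree-1 curve.
(b) From the visible intercepts: the y-axis gridline crossings are at y ∈ {-1, 1}; no x-intercept at any integer in the box.
(c) Putting this together gives p.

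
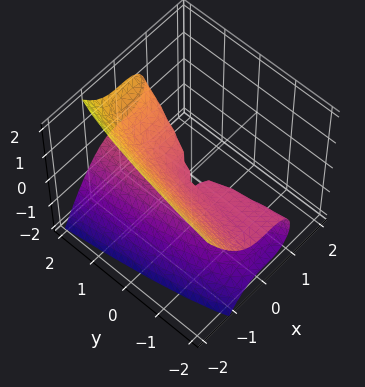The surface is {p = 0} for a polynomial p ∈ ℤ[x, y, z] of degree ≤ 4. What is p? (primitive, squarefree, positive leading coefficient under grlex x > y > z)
1. Degree: a generic line meets the surface in up to 3 points, so deg p = 3.
2. From the axis intercepts and sections: it crosses the z-axis at the gridline z = 0; the visible y-axis segment lies entirely on the surface; it meets the x-axis at x = 0 (among the integer gridlines).
3. Fitting integer coefficients to these (and the overall shape) gives p.

3*x^3 - 2*y*z + 3*z^2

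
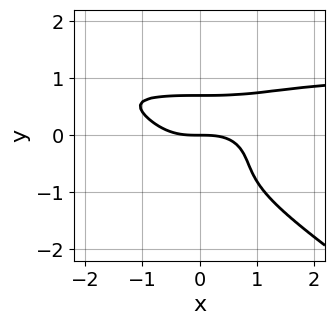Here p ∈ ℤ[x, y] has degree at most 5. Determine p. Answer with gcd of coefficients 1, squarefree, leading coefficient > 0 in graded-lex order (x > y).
x^3*y + 3*y^4 - x^3 + 2*y^3 - 2*y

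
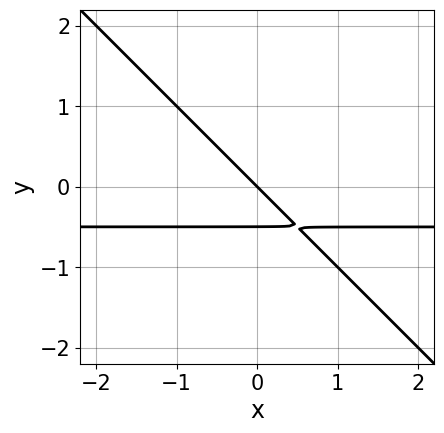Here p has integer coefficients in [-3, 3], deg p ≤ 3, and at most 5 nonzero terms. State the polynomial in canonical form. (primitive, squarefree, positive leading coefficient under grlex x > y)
2*x*y + 2*y^2 + x + y

First, degree: no degree-1 curve has this shape, so deg p = 2.
Then, from the visible intercepts: it meets the y-axis at y = 0 (among the integer gridlines); one x-axis crossing is at x = 0.
Finally, matching integer coefficients to the picture gives p.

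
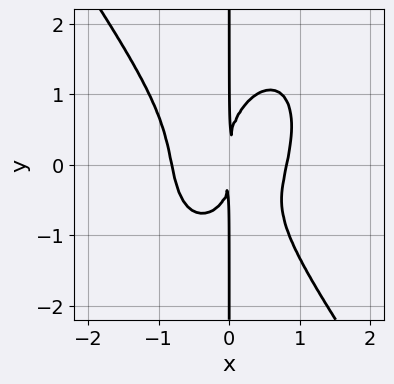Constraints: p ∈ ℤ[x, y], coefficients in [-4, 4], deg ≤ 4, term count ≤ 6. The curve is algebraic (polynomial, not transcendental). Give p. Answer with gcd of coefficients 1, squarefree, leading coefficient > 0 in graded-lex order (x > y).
3*x^4 + x*y^3 - x^2*y - 2*x^2

First, deg p = 4.
Next, reading off the gridlines: the visible y-axis segment lies entirely on the curve.
Finally, these observations pin down the coefficients.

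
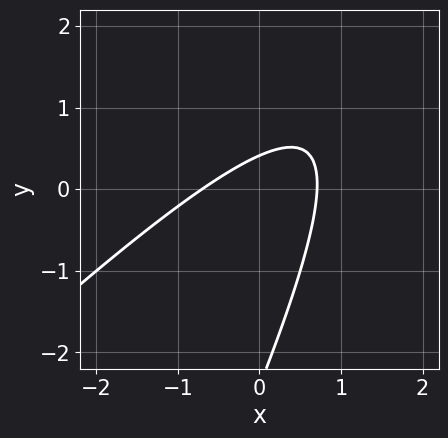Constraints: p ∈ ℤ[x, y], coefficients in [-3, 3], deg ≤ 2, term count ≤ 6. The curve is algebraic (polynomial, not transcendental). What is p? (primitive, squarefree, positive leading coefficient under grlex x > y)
2*x^2 - 3*x*y + y^2 + 2*y - 1

First, degree: the shape is more complex than any degree-1 curve, so deg p = 2.
Finally, the integer polynomial consistent with all of this is the stated p.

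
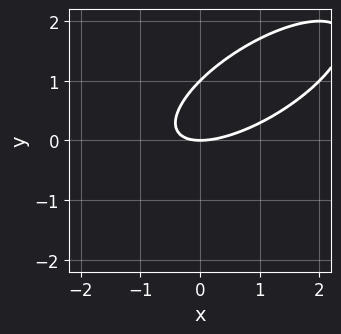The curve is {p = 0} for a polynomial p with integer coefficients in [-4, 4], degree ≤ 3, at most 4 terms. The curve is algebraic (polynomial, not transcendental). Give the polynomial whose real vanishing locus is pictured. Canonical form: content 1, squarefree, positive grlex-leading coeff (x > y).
1. The degree is 2 — a generic line meets the curve in up to 2 points.
2. From the visible intercepts: one x-axis crossing is at x = 0; among the integer gridlines, it crosses the y-axis at y ∈ {0, 1}.
3. The integer polynomial consistent with all of this is the stated p.

x^2 - 2*x*y + 2*y^2 - 2*y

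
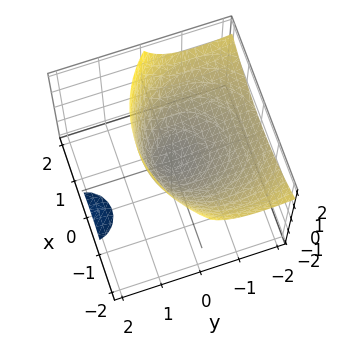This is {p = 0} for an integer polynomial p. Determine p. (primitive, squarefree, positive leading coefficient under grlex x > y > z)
First, there are 2 components.
Next, degree: the shape is more complex than any degree-1 surface, so deg p = 2.
Then, observable constraints: it crosses the z-axis at the gridline z = 0; it crosses the x-axis at the gridline x = 0.
Finally, solving for integer coefficients yields p as stated.

x^2 + y^2 + 2*y*z - 2*z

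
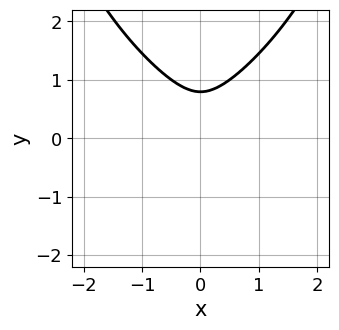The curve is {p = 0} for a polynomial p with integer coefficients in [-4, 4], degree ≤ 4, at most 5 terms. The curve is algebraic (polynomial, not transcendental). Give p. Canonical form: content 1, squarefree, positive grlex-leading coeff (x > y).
x^2*y^2 - 2*y^3 + 3*x^2 + 1

First, deg p = 4. A generic line meets the curve in up to 4 points.
Next, symmetries: mirror symmetry x ↦ −x ⇒ only even powers of x.
Then, against the integer gridlines: it misses every integer gridline on the x-axis.
Finally, solving for integer coefficients yields p as stated.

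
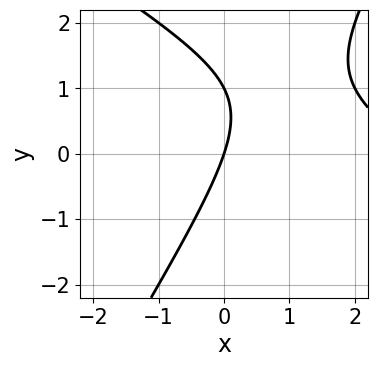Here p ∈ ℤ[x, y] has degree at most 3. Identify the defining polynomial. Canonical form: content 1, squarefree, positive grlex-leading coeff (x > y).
x^2 + x*y - y^2 - 3*x + y

deg p = 2. The shape is more complex than any degree-1 curve.
Reading off the gridlines: the y-axis gridline crossings are at y ∈ {0, 1}; it meets the x-axis at x = 0 (among the integer gridlines).
Matching integer coefficients to the picture gives p.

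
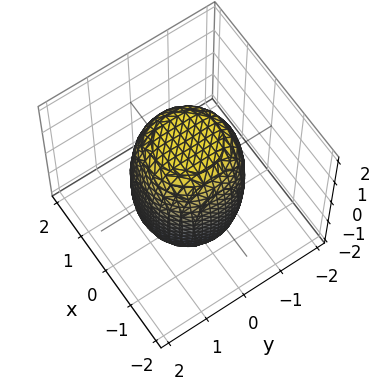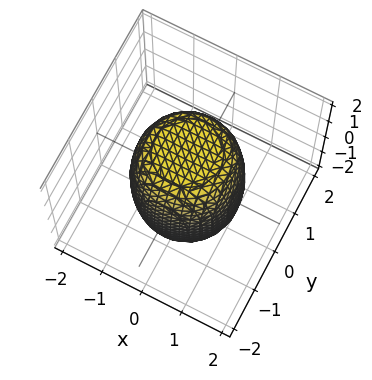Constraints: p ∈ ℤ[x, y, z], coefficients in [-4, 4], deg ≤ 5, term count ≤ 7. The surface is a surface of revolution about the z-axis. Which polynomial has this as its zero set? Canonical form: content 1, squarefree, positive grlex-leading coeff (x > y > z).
First, deg p = 4. A generic line meets the surface in up to 4 points.
Then, by symmetry, the surface is invariant under rotation about z: p = q(x² + y², z).
Next, checking where it meets the axes: a circular section at z = 1 has radius between 1 and 2.
Finally, together with the visible shape, these determine p as stated.

2*x^4 + 4*x^2*y^2 + 2*y^4 - x^2 - y^2 + z^2 - 3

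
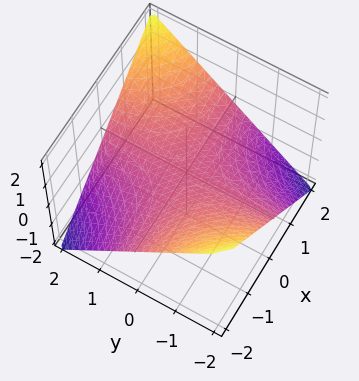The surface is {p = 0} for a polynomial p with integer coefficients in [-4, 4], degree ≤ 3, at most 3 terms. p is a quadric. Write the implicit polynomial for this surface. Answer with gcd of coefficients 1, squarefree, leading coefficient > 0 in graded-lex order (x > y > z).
x*y - 2*z

(a) Degree: a hyperbolic paraboloid; a quadric, so deg p = 2.
(b) Reading off the gridlines: the visible y-axis segment lies entirely on the surface; every point of the x-axis in the box is on the surface; one z-axis crossing is at z = 0.
(c) Putting this together gives p.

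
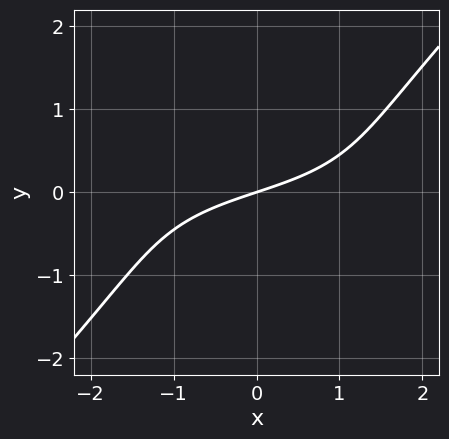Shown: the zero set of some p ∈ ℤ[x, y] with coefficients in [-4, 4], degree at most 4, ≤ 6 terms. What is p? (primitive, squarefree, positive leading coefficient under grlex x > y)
First, degree: the shape is more complex than any degree-2 curve, so deg p = 3.
Then, reading off the gridlines: it crosses the x-axis at the gridline x = 0; it meets the y-axis at y = 0 (among the integer gridlines).
Finally, assembling these constraints gives the stated polynomial.

x^2*y - y^3 + x - 3*y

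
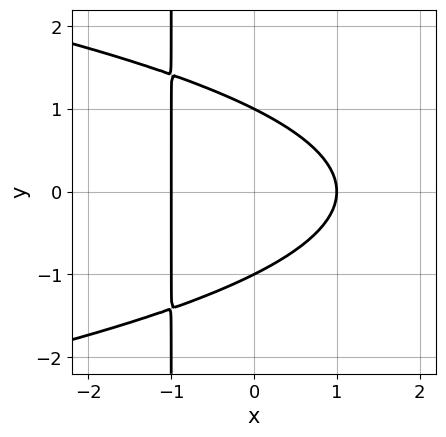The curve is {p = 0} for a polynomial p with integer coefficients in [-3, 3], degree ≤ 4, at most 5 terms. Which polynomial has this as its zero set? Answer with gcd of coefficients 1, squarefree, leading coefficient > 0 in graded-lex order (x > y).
Degree: a generic line meets the curve in up to 3 points, so deg p = 3.
Symmetries: the y ↦ −y reflection is a symmetry, so y appears only in even powers.
Checking where it meets the axes: the y-axis gridline crossings are at y ∈ {-1, 1}; among the integer gridlines, it crosses the x-axis at x ∈ {-1, 1}.
Fitting integer coefficients to these (and the overall shape) gives p.

x*y^2 + x^2 + y^2 - 1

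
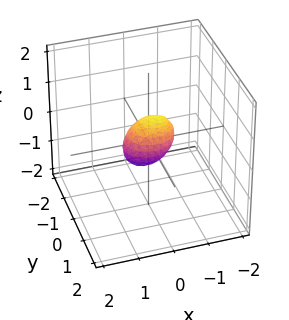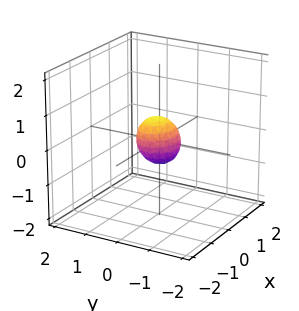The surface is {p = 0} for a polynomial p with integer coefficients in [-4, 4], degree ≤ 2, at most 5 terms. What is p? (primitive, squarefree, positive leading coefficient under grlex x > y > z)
Degree: the shape is more complex than any degree-1 surface, so deg p = 2.
Solving for integer coefficients yields p as stated.

2*x^2 + x*z + 3*y^2 + 2*z^2 - 1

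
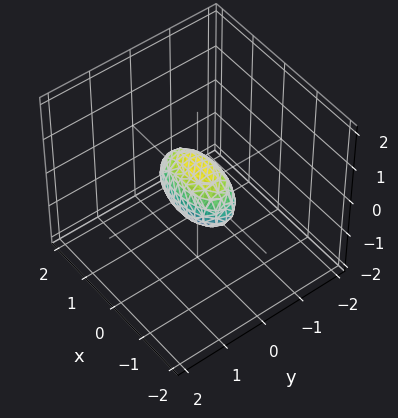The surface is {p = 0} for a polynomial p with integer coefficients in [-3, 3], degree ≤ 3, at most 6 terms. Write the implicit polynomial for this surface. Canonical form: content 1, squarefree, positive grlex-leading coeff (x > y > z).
1. The degree is 2 — a closed, bounded, convex surface; a quadric.
2. Symmetries: mirror symmetry x ↦ −x ⇒ only even powers of x; mirror symmetry y ↦ −y ⇒ only even powers of y; the z ↦ −z reflection is a symmetry, so z appears only in even powers.
3. Reading off the gridlines: the x-axis gridline crossings are at x ∈ {-1, 1}.
4. Fitting integer coefficients to these (and the overall shape) gives p.

x^2 + 3*y^2 + 2*z^2 - 1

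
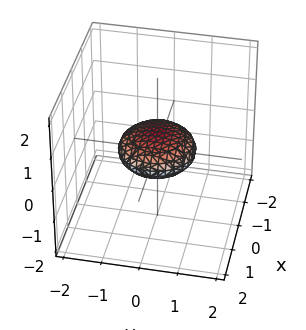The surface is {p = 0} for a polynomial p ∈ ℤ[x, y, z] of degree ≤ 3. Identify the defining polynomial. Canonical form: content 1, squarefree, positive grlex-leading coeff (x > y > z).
First, degree: no degree-1 surface has this shape, so deg p = 2.
Next, symmetry: the z-axis is an axis of rotation, so x and y enter only as x² + y².
Then, observable constraints: the y-axis gridline crossings are at y ∈ {-1, 1}; a circular section at z = 0 has radius exactly 1; among the integer gridlines, it crosses the x-axis at x ∈ {-1, 1}.
Finally, solving for integer coefficients yields p as stated.

x^2 + y^2 + 3*z^2 - 1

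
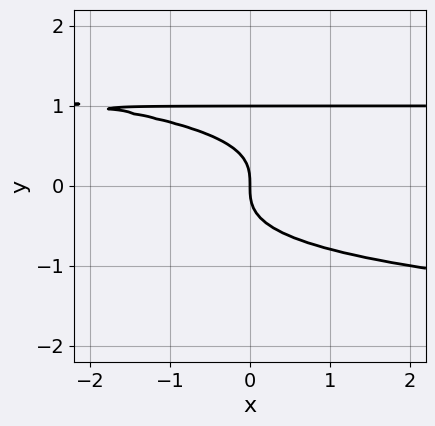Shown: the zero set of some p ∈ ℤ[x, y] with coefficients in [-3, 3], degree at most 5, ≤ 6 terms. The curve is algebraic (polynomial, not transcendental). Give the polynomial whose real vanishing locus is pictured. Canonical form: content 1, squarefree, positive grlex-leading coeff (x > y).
First, degree: the shape is more complex than any degree-3 curve, so deg p = 4.
Next, checking where it meets the axes: it crosses the x-axis at the gridline x = 0; among the integer gridlines, it crosses the y-axis at y ∈ {0, 1}.
Finally, solving for integer coefficients yields p as stated.

2*y^4 - 2*y^3 + x*y - x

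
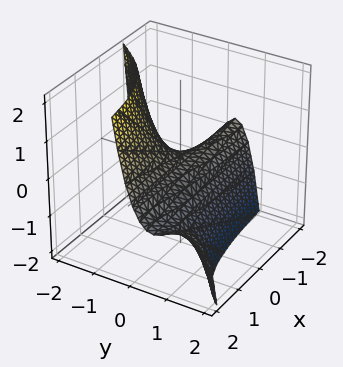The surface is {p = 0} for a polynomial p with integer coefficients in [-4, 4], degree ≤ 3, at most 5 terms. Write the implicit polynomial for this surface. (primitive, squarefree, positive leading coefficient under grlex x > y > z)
3*x*y^2 - 2*y^3 - 2*x*y - y - 2*z

1. deg p = 3.
2. Against the integer gridlines: it crosses the z-axis at the gridline z = 0; the visible x-axis segment lies entirely on the surface; one y-axis crossing is at y = 0.
3. Assembling these constraints gives the stated polynomial.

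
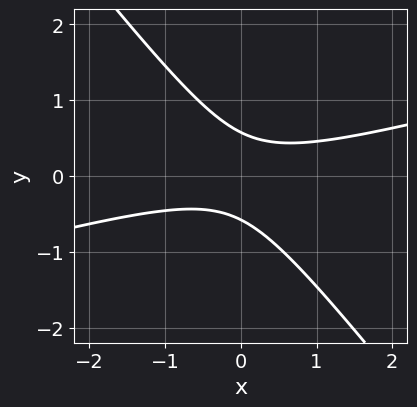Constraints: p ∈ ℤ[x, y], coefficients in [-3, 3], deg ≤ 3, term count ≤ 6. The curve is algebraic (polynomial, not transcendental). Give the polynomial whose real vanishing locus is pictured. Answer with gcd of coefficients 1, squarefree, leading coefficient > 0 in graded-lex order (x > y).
First, degree: no degree-1 curve has this shape, so deg p = 2.
Then, from the axis intercepts and sections: no x-intercept at any integer in the box.
Finally, assembling these constraints gives the stated polynomial.

x^2 - 3*x*y - 3*y^2 + 1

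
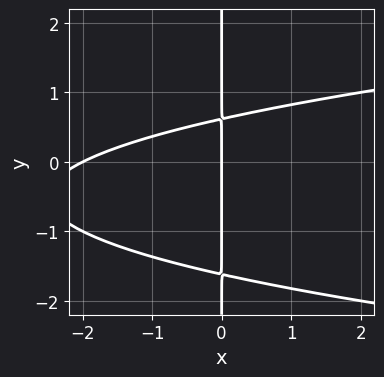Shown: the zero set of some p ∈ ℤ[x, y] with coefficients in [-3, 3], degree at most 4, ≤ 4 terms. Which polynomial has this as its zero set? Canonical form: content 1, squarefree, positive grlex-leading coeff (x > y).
1. deg p = 3. The shape is more complex than any degree-2 curve.
2. Observable constraints: every point of the y-axis in the box is on the curve; among the integer gridlines, it crosses the x-axis at x ∈ {-2, 0}.
3. Putting this together gives p.

2*x*y^2 - x^2 + 2*x*y - 2*x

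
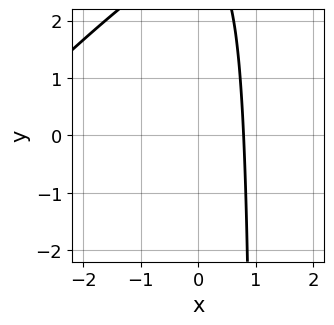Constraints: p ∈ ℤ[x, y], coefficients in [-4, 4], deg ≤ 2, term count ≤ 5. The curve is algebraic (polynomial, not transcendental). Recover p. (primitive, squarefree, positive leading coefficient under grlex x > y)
1. The degree is 2 — no degree-1 curve has this shape.
2. From the visible intercepts: no y-intercept at any integer in the box.
3. Solving for integer coefficients yields p as stated.

x^2 - x*y + 3*x + y - 3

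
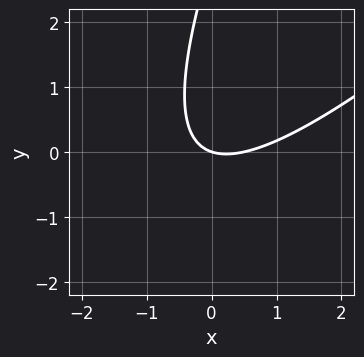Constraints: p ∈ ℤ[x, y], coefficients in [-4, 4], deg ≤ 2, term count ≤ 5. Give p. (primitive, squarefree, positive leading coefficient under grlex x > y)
(a) deg p = 2. The shape is more complex than any degree-1 curve.
(b) From the axis intercepts and sections: it crosses the y-axis at the gridline y = 0; it meets the x-axis at x = 0 (among the integer gridlines).
(c) Fitting integer coefficients to these (and the overall shape) gives p.

2*x^2 - 3*x*y + y^2 - x - 3*y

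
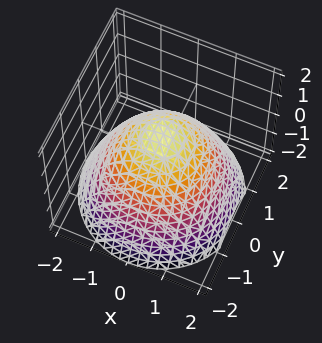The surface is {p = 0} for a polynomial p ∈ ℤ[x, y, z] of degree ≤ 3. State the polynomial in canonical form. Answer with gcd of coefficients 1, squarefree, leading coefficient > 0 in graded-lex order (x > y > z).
deg p = 2.
Symmetry: the surface is invariant under rotation about z: p = q(x² + y², z).
From the visible intercepts: one z-axis crossing is at z = 1; a circular section at z = -1 has radius between 1 and 2.
Putting this together gives p.

2*x^2 + 2*y^2 + 3*z - 3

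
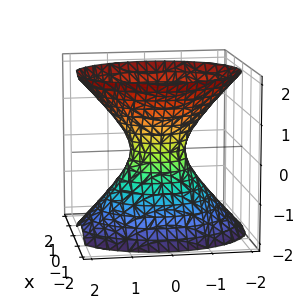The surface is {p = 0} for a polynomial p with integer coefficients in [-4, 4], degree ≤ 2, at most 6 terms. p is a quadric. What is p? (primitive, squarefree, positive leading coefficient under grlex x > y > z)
(a) deg p = 2.
(b) Symmetries: it's symmetric under y → −y, forcing even powers of y; it's symmetric under z → −z, forcing even powers of z; mirror symmetry x ↦ −x ⇒ only even powers of x.
(c) Against the integer gridlines: no z-intercept at any integer in the box.
(d) Fitting integer coefficients to these (and the overall shape) gives p.

3*x^2 + 2*y^2 - 2*z^2 - 1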